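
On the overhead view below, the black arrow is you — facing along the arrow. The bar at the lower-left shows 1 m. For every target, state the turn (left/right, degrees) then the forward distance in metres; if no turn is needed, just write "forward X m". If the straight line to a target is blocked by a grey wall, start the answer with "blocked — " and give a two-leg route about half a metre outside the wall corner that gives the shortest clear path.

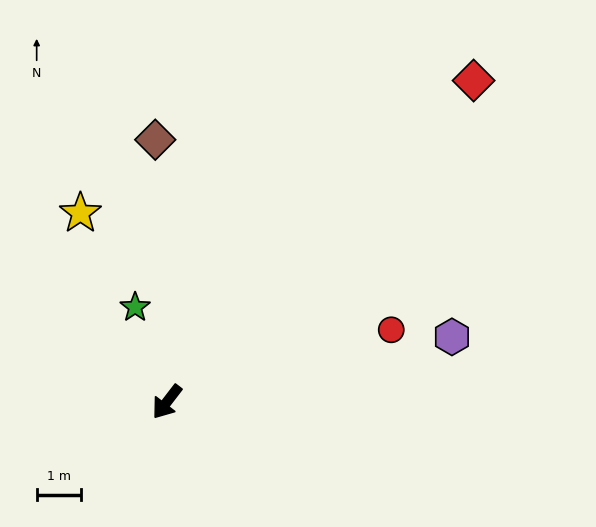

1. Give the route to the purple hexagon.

turn left 140°, forward 6.6 m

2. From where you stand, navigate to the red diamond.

turn left 174°, forward 10.0 m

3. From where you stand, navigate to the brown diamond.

turn right 140°, forward 5.9 m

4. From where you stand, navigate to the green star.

turn right 124°, forward 2.2 m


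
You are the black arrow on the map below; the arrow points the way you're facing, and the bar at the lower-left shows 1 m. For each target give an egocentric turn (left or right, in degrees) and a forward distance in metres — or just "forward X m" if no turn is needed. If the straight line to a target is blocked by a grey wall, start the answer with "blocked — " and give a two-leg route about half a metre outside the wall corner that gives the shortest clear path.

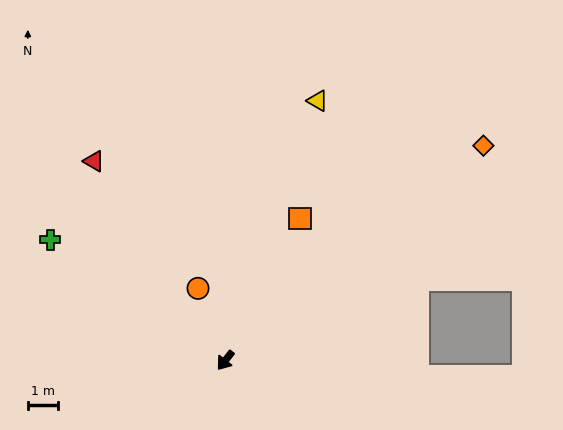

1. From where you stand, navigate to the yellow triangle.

turn right 162°, forward 9.3 m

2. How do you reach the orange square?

turn right 170°, forward 5.4 m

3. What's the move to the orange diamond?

turn left 168°, forward 11.3 m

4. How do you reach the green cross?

turn right 87°, forward 7.2 m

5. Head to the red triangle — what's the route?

turn right 109°, forward 8.0 m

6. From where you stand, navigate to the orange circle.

turn right 121°, forward 2.6 m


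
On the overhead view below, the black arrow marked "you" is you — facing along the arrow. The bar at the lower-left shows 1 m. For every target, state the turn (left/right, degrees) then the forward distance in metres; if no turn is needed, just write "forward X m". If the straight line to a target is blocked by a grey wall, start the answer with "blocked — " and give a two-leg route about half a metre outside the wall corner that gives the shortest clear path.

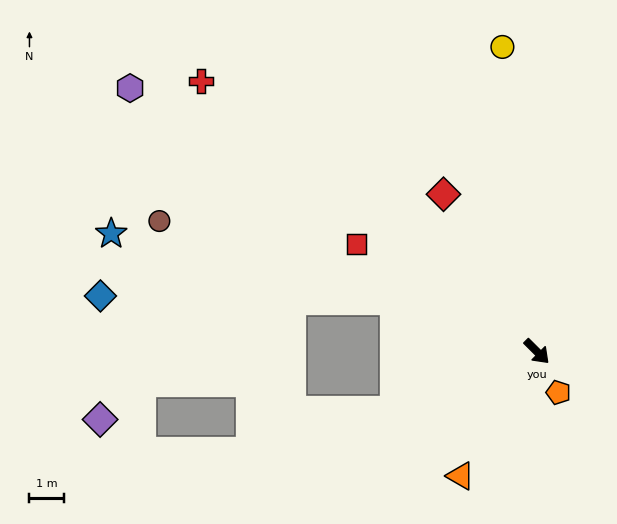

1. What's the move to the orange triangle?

turn right 77°, forward 4.3 m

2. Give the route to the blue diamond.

blocked — turn right 155°, forward 4.4 m, then turn left 19°, forward 8.6 m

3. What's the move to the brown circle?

turn right 154°, forward 11.7 m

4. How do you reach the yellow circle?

turn left 141°, forward 9.0 m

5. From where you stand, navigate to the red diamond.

turn left 166°, forward 5.4 m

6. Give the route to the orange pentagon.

turn right 17°, forward 1.4 m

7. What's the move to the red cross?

turn right 174°, forward 12.6 m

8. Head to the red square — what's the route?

turn right 166°, forward 6.1 m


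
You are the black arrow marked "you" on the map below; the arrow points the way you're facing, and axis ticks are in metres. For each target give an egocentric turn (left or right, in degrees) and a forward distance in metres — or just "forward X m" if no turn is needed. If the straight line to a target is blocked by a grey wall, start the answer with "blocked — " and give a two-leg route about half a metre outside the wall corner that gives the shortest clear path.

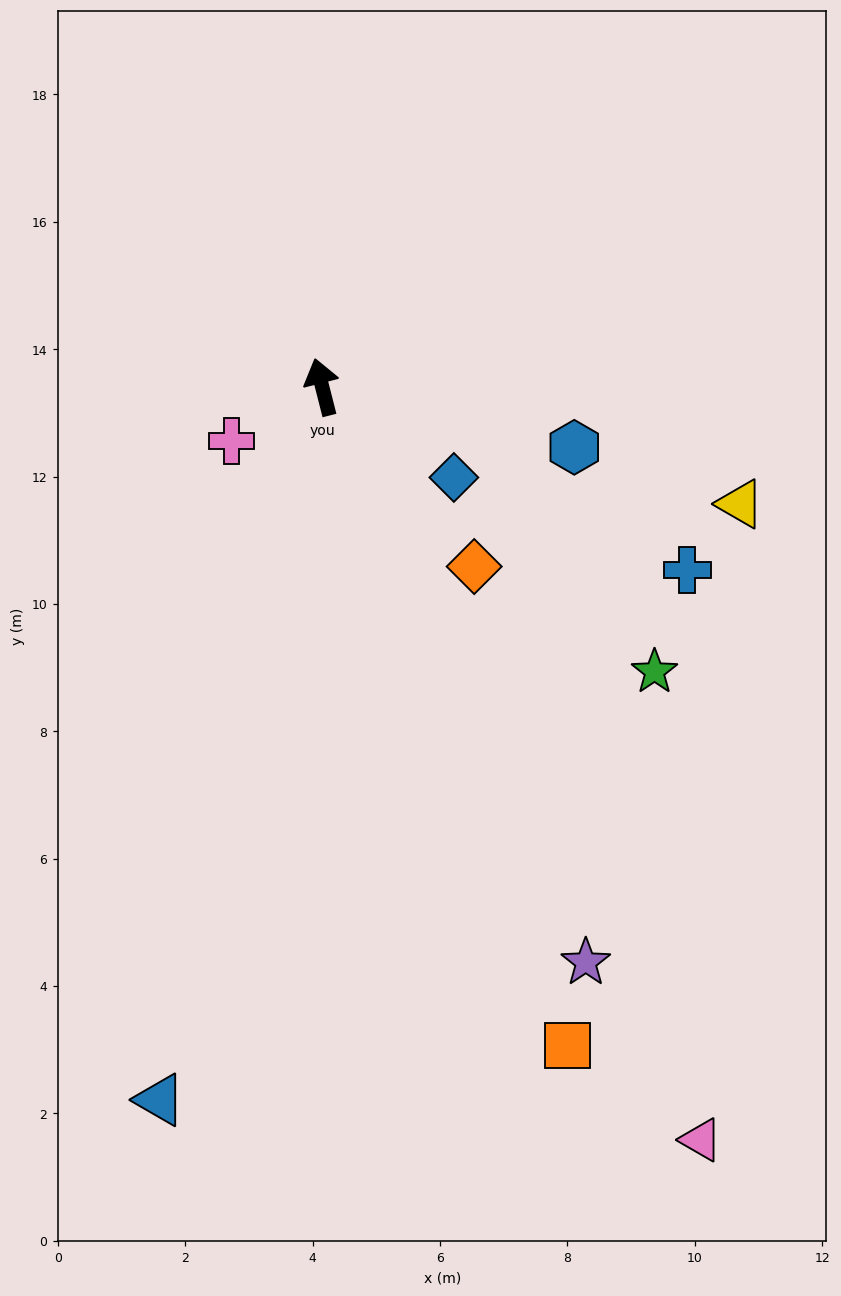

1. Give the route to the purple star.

turn right 170°, forward 9.9 m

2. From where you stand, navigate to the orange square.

turn right 174°, forward 11.0 m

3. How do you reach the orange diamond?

turn right 154°, forward 3.7 m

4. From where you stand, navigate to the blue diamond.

turn right 139°, forward 2.5 m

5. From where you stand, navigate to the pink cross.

turn left 107°, forward 1.7 m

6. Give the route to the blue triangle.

turn left 153°, forward 11.5 m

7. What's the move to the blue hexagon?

turn right 118°, forward 4.1 m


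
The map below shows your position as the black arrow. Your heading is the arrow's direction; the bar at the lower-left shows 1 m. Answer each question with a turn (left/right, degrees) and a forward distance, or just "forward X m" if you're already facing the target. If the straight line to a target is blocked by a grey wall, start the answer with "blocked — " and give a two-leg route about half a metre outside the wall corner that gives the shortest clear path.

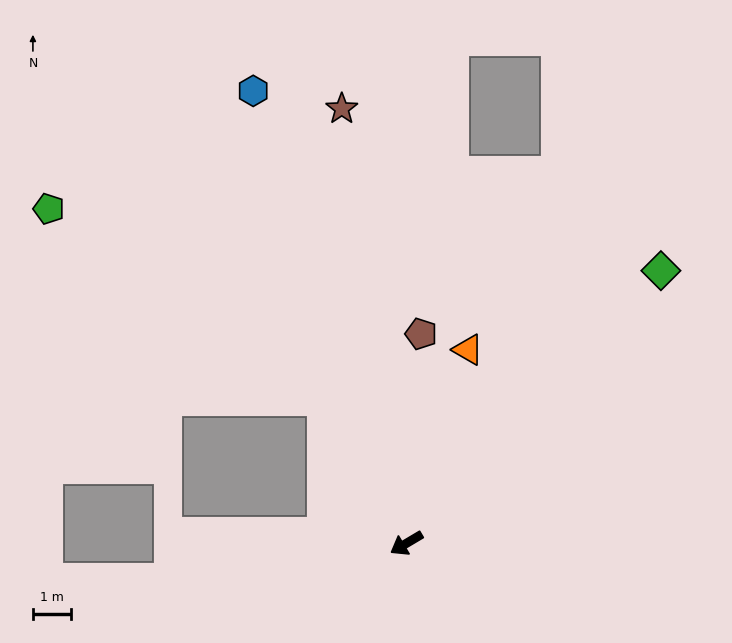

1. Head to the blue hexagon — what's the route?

turn right 102°, forward 12.4 m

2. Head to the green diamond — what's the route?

turn right 164°, forward 9.7 m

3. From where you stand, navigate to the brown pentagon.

turn right 125°, forward 5.5 m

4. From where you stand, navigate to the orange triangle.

turn right 138°, forward 5.3 m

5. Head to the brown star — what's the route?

turn right 112°, forward 11.4 m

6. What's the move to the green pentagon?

blocked — turn right 90°, forward 4.3 m, then turn left 24°, forward 8.7 m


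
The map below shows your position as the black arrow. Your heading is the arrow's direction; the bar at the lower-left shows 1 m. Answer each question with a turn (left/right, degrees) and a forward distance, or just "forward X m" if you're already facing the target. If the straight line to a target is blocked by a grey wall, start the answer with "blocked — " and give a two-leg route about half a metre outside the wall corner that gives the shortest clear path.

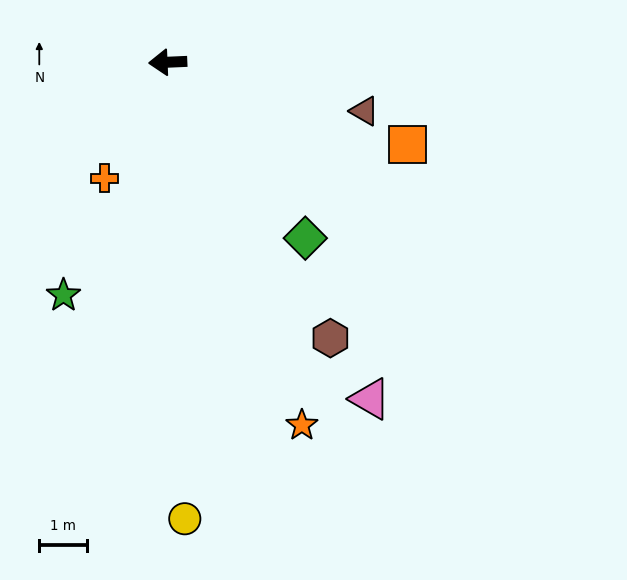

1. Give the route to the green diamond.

turn left 126°, forward 4.7 m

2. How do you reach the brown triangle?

turn left 164°, forward 4.3 m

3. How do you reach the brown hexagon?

turn left 118°, forward 6.8 m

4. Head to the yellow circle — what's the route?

turn left 90°, forward 9.6 m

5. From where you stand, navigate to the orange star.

turn left 108°, forward 8.2 m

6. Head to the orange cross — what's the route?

turn left 59°, forward 2.8 m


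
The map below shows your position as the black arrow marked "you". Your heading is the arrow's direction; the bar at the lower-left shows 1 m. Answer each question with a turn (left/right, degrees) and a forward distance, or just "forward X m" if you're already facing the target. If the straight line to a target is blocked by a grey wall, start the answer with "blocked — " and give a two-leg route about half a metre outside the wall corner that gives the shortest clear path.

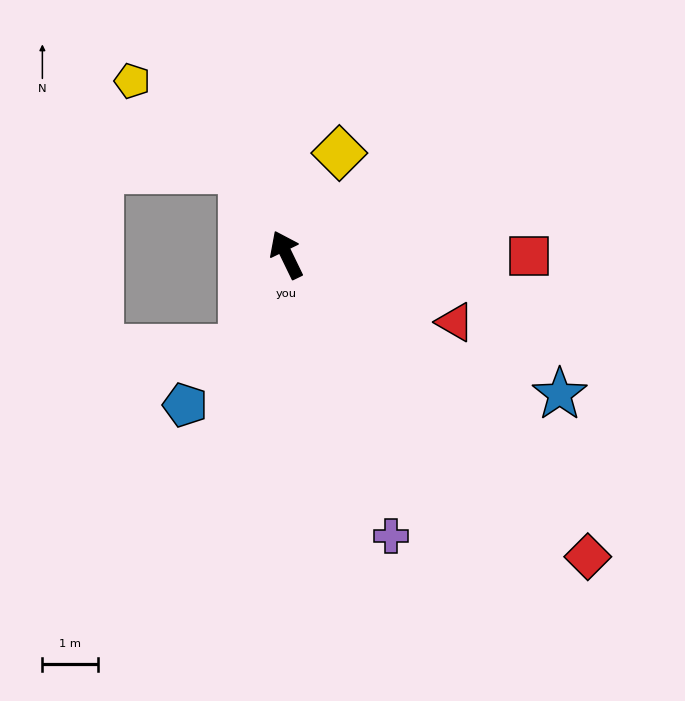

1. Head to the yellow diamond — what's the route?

turn right 53°, forward 2.1 m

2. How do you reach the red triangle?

turn right 138°, forward 3.3 m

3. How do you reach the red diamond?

turn right 161°, forward 7.7 m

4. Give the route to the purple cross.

turn left 175°, forward 5.4 m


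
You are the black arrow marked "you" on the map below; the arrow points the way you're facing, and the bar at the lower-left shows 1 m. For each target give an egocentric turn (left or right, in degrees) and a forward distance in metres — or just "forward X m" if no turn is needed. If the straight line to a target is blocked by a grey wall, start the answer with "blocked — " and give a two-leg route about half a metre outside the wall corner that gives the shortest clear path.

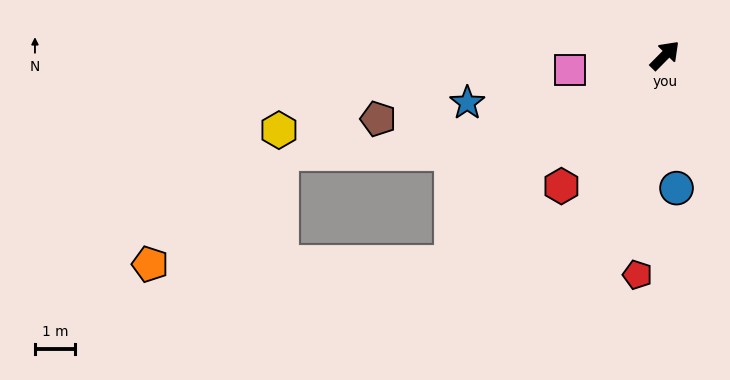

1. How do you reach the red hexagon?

turn right 174°, forward 4.2 m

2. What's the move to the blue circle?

turn right 130°, forward 3.3 m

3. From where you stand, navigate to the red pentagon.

turn right 142°, forward 5.5 m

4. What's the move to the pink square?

turn left 143°, forward 2.4 m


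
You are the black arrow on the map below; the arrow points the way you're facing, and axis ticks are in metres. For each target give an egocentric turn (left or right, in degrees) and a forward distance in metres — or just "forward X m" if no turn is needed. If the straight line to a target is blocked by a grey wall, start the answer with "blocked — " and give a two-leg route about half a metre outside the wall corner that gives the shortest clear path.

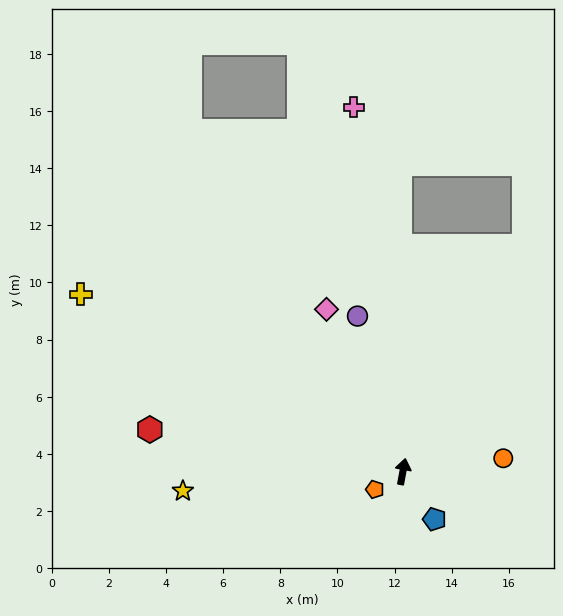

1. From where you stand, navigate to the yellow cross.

turn left 72°, forward 12.9 m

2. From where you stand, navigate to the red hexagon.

turn left 91°, forward 9.0 m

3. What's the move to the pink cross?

turn left 18°, forward 12.9 m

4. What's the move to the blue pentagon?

turn right 136°, forward 2.0 m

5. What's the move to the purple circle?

turn left 27°, forward 5.7 m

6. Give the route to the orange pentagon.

turn left 133°, forward 1.2 m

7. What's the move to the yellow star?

turn left 106°, forward 7.7 m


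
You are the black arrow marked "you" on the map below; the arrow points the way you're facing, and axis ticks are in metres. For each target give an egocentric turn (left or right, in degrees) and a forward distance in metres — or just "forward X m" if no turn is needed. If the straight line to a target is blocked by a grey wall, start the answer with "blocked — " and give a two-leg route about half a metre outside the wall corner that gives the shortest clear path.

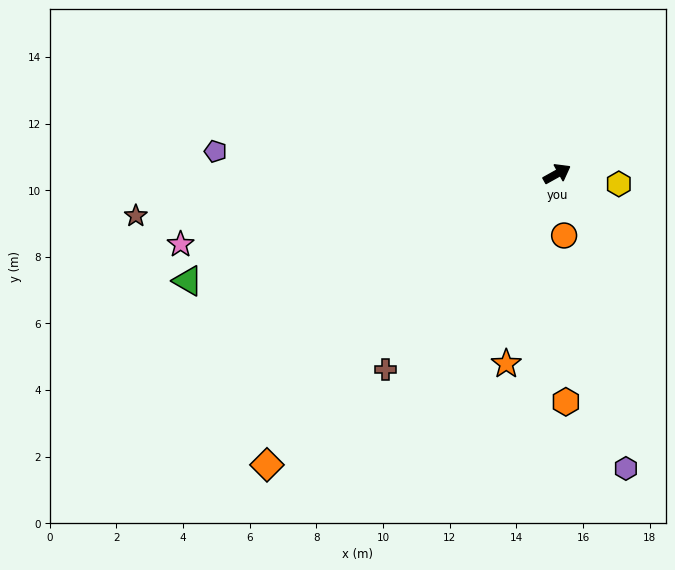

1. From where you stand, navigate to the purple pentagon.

turn left 147°, forward 10.3 m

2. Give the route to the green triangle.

turn left 167°, forward 11.5 m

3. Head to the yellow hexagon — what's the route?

turn right 38°, forward 1.9 m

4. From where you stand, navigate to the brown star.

turn left 157°, forward 12.7 m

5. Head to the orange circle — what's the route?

turn right 113°, forward 1.9 m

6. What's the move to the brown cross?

turn right 160°, forward 7.8 m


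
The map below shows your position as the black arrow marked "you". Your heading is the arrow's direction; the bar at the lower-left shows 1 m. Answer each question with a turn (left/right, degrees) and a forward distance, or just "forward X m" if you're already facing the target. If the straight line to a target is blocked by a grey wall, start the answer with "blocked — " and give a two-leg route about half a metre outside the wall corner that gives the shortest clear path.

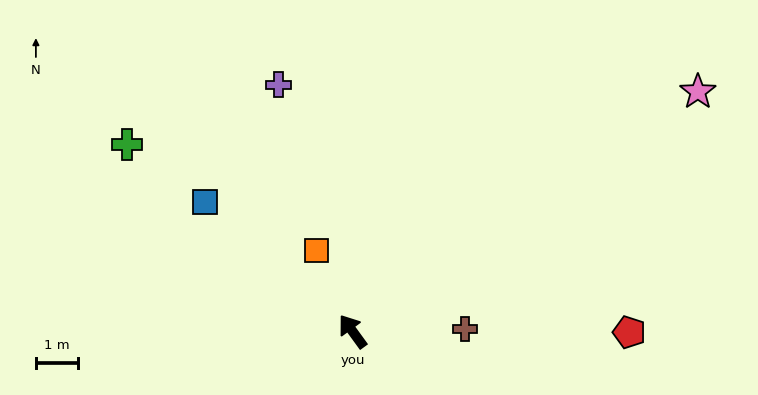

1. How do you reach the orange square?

turn right 12°, forward 2.1 m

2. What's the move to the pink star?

turn right 91°, forward 10.0 m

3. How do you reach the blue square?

turn left 13°, forward 4.7 m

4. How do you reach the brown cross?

turn right 125°, forward 2.7 m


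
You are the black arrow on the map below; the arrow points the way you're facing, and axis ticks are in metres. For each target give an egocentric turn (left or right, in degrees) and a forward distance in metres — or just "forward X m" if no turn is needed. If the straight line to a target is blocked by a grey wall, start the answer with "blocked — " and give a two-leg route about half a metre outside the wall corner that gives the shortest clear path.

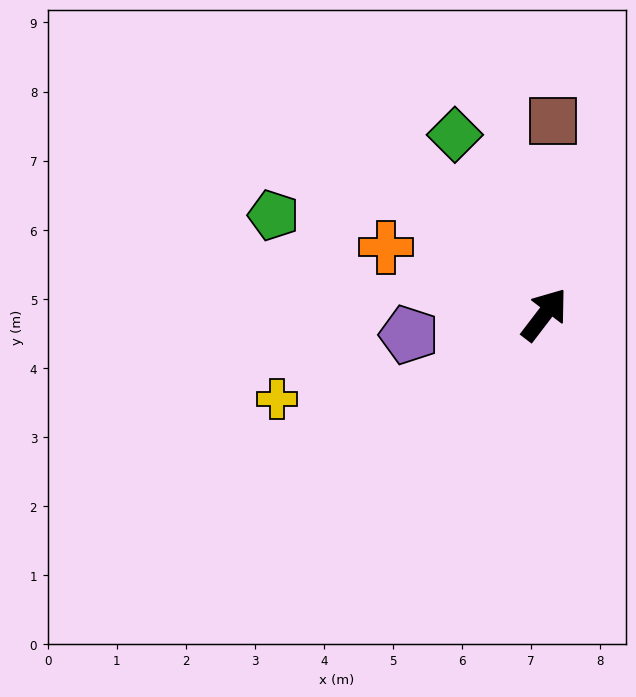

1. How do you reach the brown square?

turn left 35°, forward 2.8 m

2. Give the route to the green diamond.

turn left 64°, forward 2.9 m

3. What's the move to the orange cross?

turn left 104°, forward 2.5 m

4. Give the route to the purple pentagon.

turn left 136°, forward 2.0 m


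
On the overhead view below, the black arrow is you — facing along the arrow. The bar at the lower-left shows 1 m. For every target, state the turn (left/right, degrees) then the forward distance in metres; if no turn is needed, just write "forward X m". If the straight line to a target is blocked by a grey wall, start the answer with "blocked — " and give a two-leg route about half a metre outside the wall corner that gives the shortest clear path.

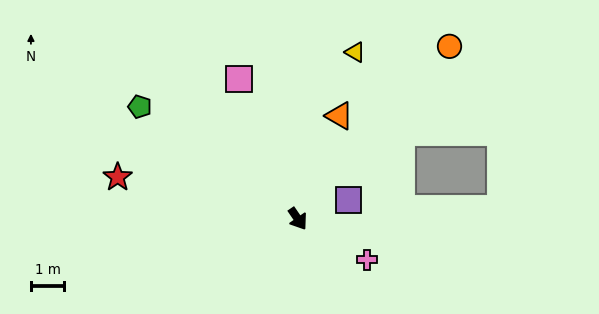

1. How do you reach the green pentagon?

turn right 160°, forward 5.8 m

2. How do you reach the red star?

turn right 137°, forward 5.5 m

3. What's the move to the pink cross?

turn left 25°, forward 2.4 m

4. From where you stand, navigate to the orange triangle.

turn left 124°, forward 3.3 m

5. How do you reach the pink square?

turn left 168°, forward 4.5 m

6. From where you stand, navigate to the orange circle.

turn left 104°, forward 6.9 m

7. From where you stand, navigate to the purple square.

turn left 76°, forward 1.6 m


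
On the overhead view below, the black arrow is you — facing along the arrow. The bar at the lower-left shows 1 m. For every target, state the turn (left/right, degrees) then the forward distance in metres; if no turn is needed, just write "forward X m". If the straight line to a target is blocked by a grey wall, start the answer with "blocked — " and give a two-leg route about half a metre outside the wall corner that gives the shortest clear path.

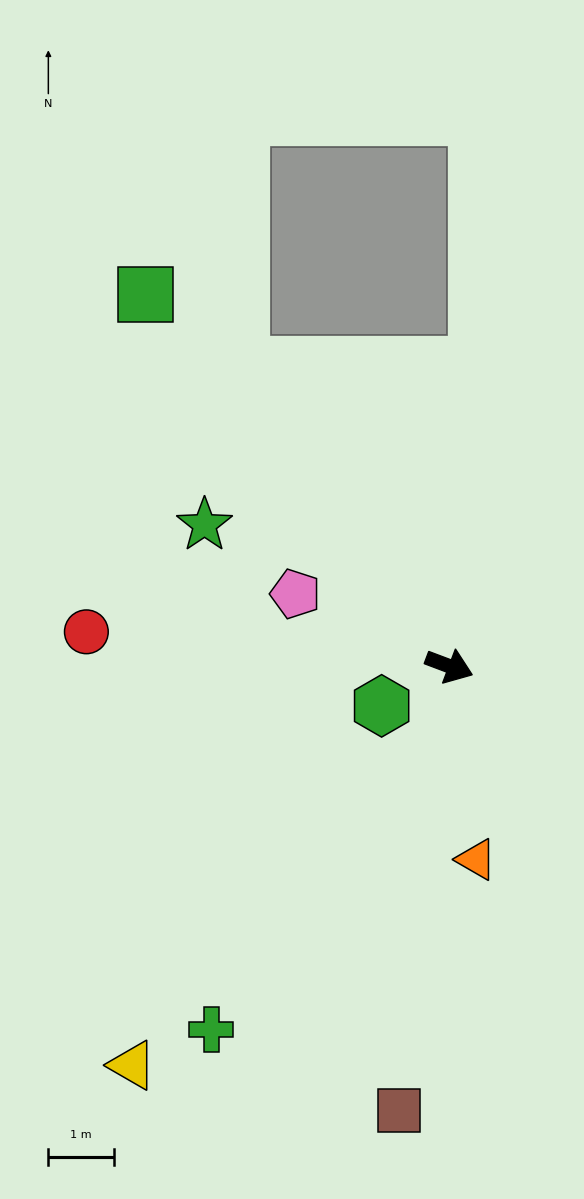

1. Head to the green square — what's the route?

turn left 150°, forward 7.3 m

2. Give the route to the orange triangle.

turn right 61°, forward 3.0 m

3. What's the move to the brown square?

turn right 76°, forward 6.8 m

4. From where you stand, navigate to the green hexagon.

turn right 129°, forward 1.2 m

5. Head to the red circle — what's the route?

turn right 165°, forward 5.6 m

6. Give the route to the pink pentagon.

turn left 176°, forward 2.6 m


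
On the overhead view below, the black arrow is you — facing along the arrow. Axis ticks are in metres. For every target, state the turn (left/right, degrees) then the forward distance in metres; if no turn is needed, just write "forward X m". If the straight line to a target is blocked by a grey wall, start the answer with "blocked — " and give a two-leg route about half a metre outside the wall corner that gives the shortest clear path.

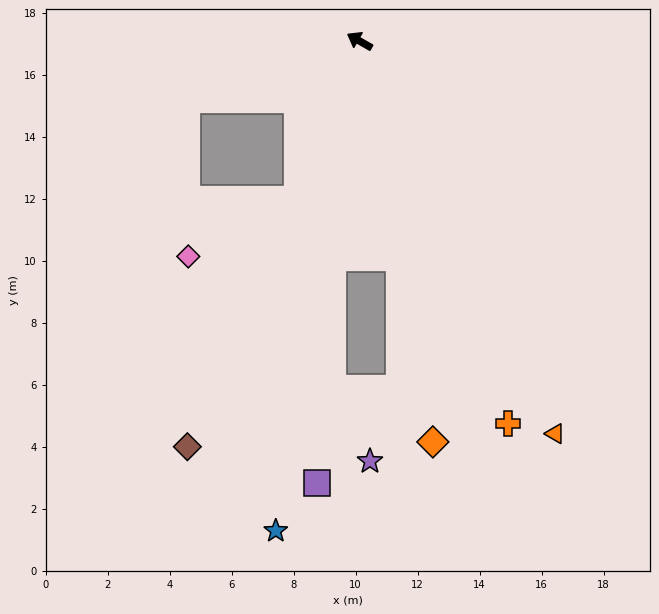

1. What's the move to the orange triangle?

turn left 146°, forward 14.1 m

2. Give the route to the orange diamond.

turn left 130°, forward 13.1 m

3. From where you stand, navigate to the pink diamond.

blocked — turn left 98°, forward 5.5 m, then turn right 40°, forward 4.0 m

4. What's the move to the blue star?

turn left 110°, forward 16.0 m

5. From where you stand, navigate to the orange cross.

turn left 141°, forward 13.2 m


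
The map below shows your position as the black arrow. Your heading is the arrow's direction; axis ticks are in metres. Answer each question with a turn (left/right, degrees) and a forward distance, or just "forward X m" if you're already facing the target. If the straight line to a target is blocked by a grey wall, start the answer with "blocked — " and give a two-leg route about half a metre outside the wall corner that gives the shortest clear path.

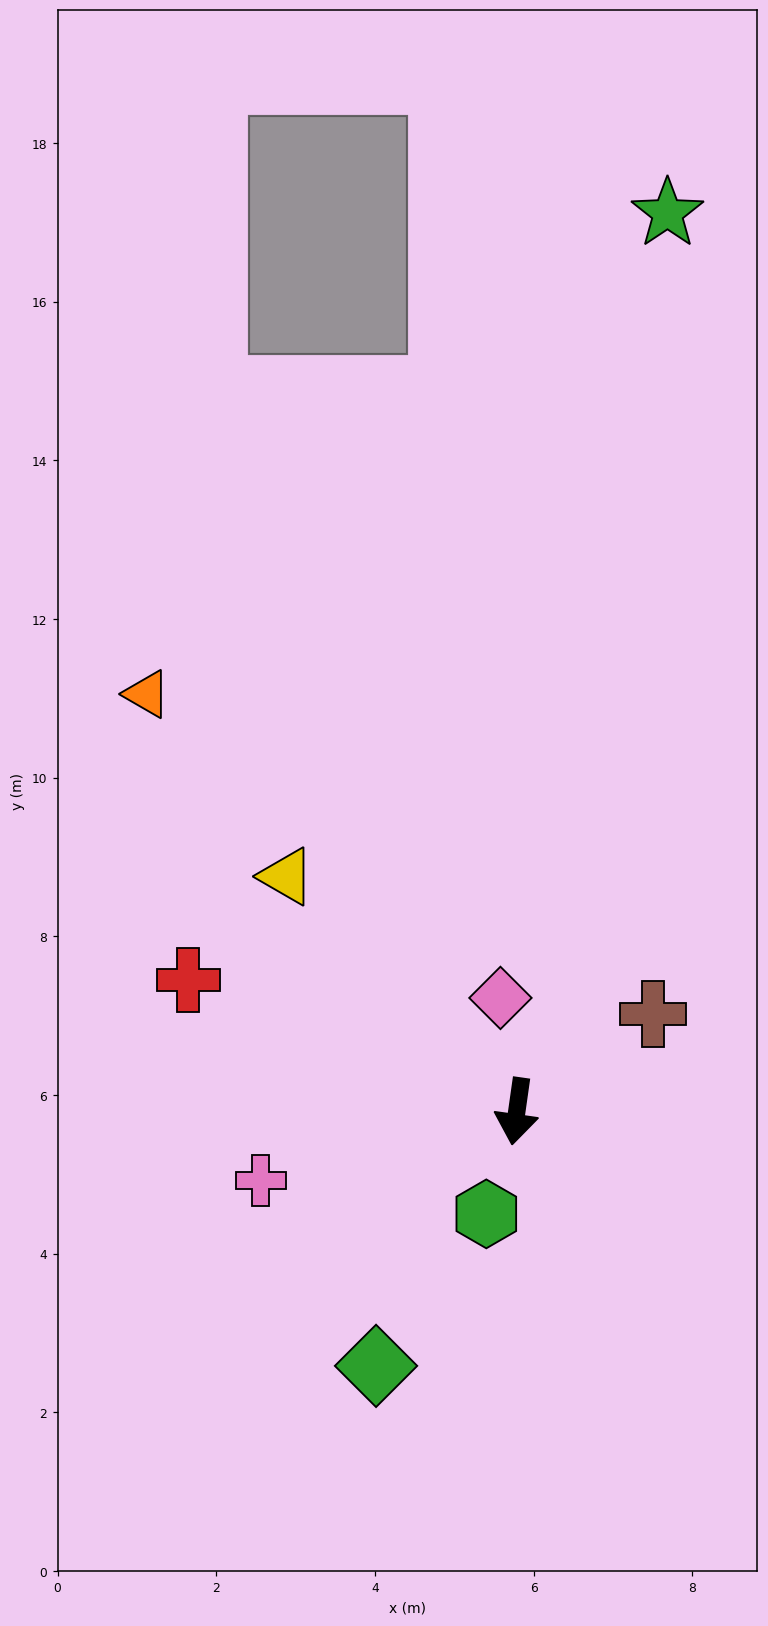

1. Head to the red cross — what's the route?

turn right 104°, forward 4.5 m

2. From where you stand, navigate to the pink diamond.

turn right 164°, forward 1.4 m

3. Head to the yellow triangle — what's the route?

turn right 128°, forward 4.1 m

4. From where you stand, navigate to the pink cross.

turn right 67°, forward 3.3 m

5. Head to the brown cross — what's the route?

turn left 134°, forward 2.1 m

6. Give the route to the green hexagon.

turn right 8°, forward 1.3 m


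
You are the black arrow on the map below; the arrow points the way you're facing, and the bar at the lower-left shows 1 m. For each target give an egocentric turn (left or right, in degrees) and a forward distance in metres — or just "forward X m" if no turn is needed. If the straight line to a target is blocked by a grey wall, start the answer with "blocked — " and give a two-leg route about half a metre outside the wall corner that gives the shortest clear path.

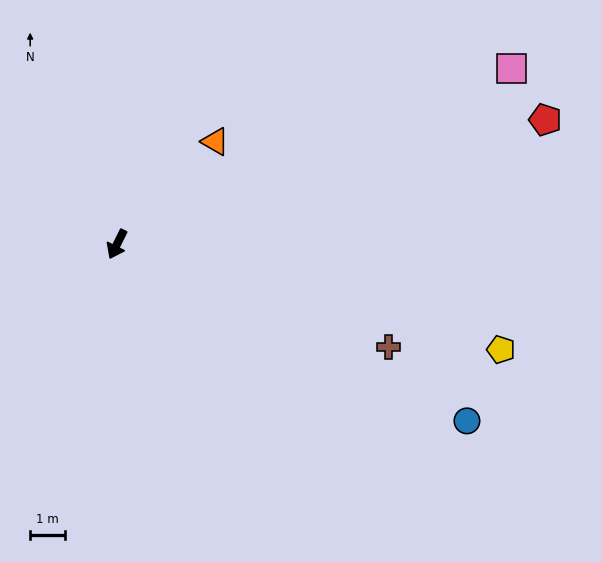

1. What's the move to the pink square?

turn left 140°, forward 12.5 m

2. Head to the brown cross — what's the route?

turn left 96°, forward 8.4 m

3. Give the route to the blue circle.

turn left 90°, forward 11.3 m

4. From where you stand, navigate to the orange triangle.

turn left 163°, forward 4.1 m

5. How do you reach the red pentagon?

turn left 133°, forward 12.9 m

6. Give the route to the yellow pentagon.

turn left 101°, forward 11.5 m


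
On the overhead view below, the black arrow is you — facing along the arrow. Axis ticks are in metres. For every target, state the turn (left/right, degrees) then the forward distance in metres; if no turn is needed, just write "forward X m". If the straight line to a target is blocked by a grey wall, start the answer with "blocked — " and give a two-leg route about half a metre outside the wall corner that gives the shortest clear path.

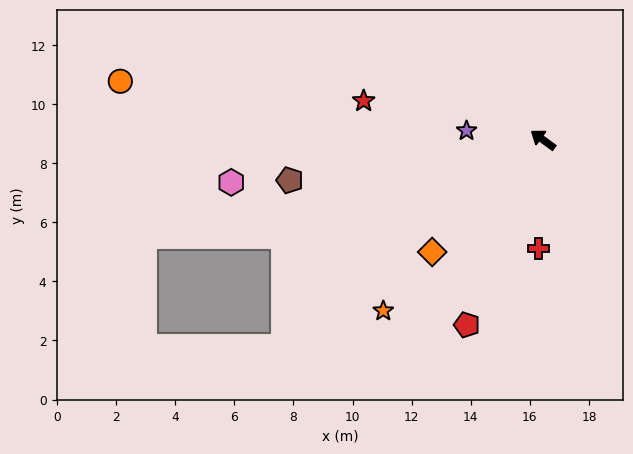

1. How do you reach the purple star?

turn left 29°, forward 2.6 m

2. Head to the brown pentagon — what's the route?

turn left 45°, forward 8.7 m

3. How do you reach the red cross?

turn left 124°, forward 3.7 m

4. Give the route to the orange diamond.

turn left 81°, forward 5.3 m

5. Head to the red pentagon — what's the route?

turn left 104°, forward 6.8 m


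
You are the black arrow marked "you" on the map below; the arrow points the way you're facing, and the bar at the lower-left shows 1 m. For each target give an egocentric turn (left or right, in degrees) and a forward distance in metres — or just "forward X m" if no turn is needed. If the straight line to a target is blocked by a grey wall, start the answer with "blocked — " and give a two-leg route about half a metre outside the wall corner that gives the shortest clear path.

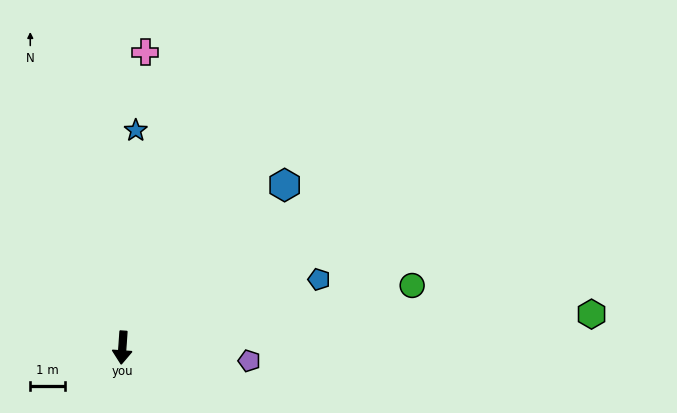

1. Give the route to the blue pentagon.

turn left 113°, forward 6.0 m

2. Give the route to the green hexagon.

turn left 98°, forward 13.5 m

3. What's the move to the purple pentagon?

turn left 88°, forward 3.7 m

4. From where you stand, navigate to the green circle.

turn left 106°, forward 8.5 m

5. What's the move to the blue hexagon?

turn left 139°, forward 6.6 m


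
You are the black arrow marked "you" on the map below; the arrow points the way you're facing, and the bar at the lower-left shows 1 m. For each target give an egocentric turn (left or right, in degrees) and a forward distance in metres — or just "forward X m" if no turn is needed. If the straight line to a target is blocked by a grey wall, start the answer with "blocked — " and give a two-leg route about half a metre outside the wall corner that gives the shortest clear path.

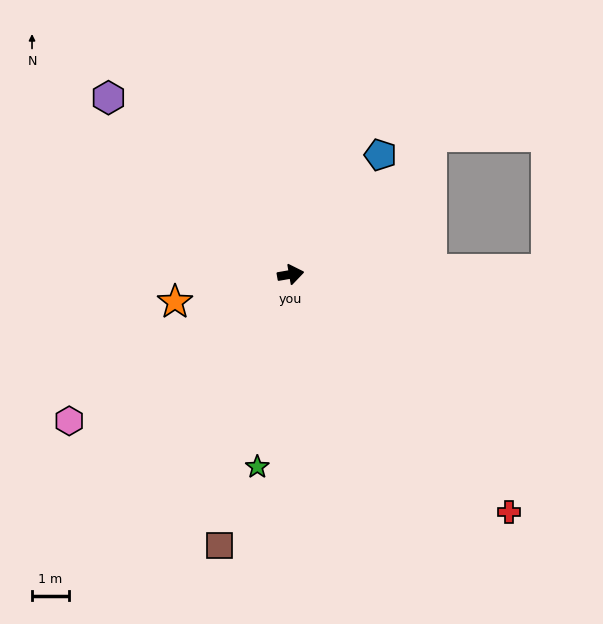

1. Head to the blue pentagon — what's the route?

turn left 43°, forward 4.1 m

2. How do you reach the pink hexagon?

turn right 156°, forward 7.3 m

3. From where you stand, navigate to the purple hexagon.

turn left 126°, forward 6.9 m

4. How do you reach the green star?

turn right 110°, forward 5.3 m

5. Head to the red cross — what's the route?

turn right 57°, forward 8.8 m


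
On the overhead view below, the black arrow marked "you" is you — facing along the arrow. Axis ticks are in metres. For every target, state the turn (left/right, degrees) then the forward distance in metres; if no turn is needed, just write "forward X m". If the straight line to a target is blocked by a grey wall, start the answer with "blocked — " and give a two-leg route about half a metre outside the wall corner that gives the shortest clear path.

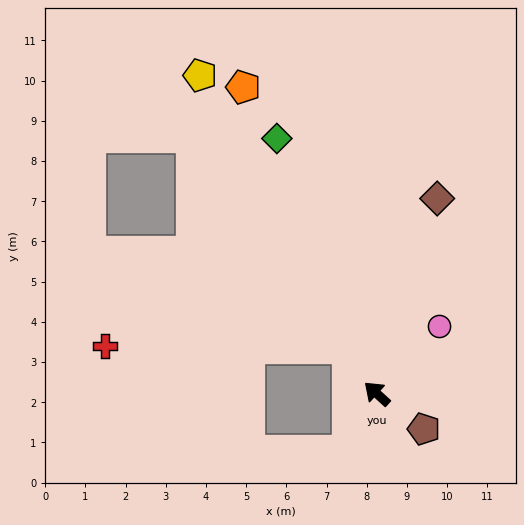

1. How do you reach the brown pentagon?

turn right 175°, forward 1.5 m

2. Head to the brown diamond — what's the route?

turn right 65°, forward 5.1 m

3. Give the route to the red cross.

blocked — turn right 17°, forward 1.3 m, then turn left 59°, forward 6.1 m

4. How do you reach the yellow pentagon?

turn right 19°, forward 9.1 m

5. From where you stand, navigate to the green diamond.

turn right 26°, forward 6.8 m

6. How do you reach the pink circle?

turn right 91°, forward 2.3 m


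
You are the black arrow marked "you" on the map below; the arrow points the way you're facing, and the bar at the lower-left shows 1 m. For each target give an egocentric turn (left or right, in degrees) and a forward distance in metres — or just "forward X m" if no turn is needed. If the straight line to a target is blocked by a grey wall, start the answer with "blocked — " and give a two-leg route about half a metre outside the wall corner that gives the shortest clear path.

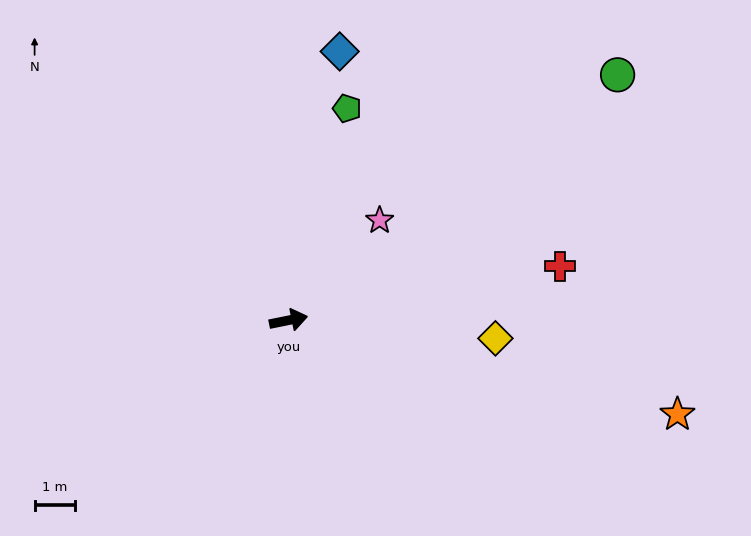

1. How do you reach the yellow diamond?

turn right 16°, forward 5.2 m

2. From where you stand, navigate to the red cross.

forward 6.9 m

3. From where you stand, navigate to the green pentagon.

turn left 63°, forward 5.5 m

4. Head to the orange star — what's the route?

turn right 25°, forward 9.9 m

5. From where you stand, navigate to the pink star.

turn left 36°, forward 3.4 m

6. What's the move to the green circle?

turn left 25°, forward 10.2 m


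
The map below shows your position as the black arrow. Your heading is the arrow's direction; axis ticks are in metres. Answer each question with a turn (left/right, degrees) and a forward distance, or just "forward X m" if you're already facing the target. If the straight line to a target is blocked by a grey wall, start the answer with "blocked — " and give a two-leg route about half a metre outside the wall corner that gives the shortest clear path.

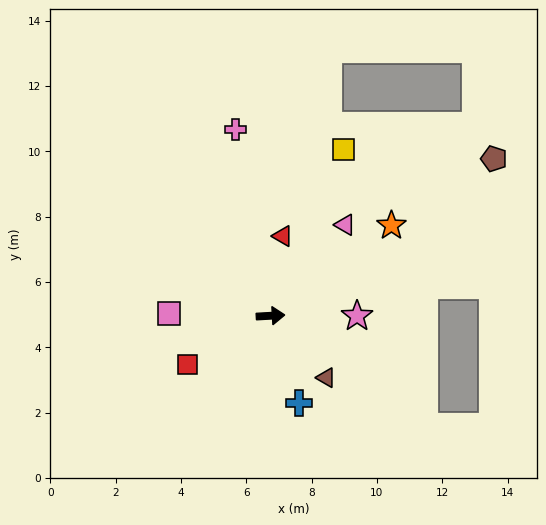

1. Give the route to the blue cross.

turn right 75°, forward 2.8 m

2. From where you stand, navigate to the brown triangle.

turn right 51°, forward 2.5 m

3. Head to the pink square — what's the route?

turn left 175°, forward 3.1 m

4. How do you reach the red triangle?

turn left 78°, forward 2.5 m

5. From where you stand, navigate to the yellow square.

turn left 63°, forward 5.6 m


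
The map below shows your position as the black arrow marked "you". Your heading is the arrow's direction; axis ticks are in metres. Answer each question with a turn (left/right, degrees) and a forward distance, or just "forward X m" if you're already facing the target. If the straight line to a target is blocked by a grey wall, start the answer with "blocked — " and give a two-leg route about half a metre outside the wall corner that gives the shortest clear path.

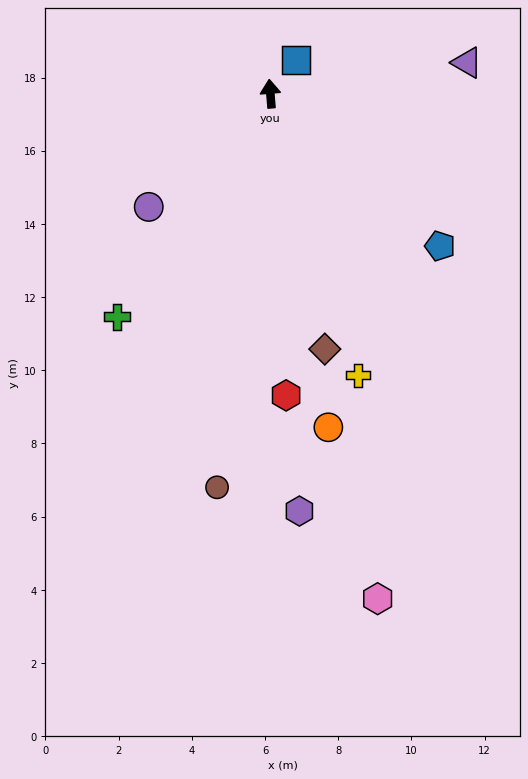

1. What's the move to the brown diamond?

turn right 173°, forward 7.1 m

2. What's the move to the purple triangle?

turn right 86°, forward 5.4 m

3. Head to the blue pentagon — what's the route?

turn right 137°, forward 6.2 m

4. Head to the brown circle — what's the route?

turn left 168°, forward 10.9 m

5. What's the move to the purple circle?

turn left 128°, forward 4.5 m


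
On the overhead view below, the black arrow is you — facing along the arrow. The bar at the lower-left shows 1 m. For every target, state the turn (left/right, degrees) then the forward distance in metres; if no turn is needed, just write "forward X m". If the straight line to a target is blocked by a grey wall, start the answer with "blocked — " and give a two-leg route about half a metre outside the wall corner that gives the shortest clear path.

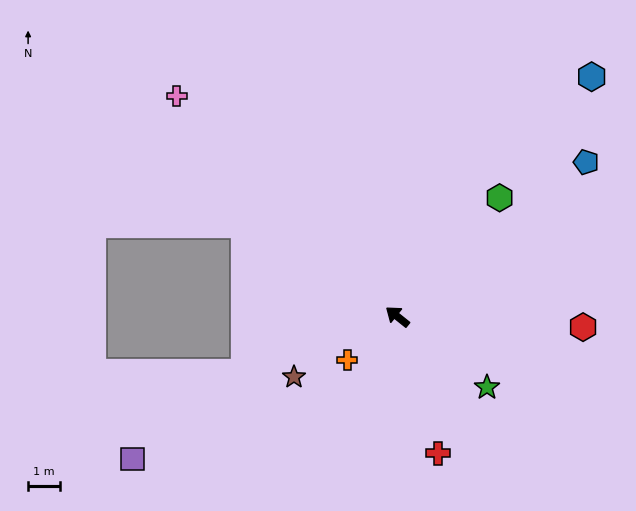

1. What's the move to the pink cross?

turn right 6°, forward 9.8 m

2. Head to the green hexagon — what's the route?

turn right 92°, forward 4.9 m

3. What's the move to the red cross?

turn left 145°, forward 4.5 m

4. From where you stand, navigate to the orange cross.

turn left 79°, forward 2.1 m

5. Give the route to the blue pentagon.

turn right 102°, forward 7.7 m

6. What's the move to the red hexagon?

turn right 145°, forward 5.8 m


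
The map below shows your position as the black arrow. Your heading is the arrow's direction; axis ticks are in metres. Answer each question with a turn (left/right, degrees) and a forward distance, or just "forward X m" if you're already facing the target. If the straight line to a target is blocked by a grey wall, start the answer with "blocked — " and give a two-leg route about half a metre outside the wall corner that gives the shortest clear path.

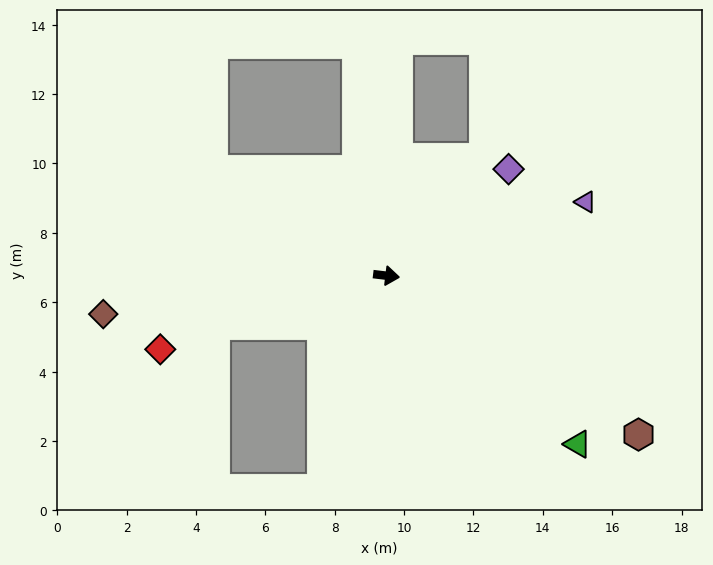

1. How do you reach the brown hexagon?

turn right 25°, forward 8.6 m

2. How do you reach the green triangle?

turn right 35°, forward 7.3 m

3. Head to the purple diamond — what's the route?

turn left 48°, forward 4.7 m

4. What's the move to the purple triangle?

turn left 27°, forward 6.1 m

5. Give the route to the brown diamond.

turn right 165°, forward 8.2 m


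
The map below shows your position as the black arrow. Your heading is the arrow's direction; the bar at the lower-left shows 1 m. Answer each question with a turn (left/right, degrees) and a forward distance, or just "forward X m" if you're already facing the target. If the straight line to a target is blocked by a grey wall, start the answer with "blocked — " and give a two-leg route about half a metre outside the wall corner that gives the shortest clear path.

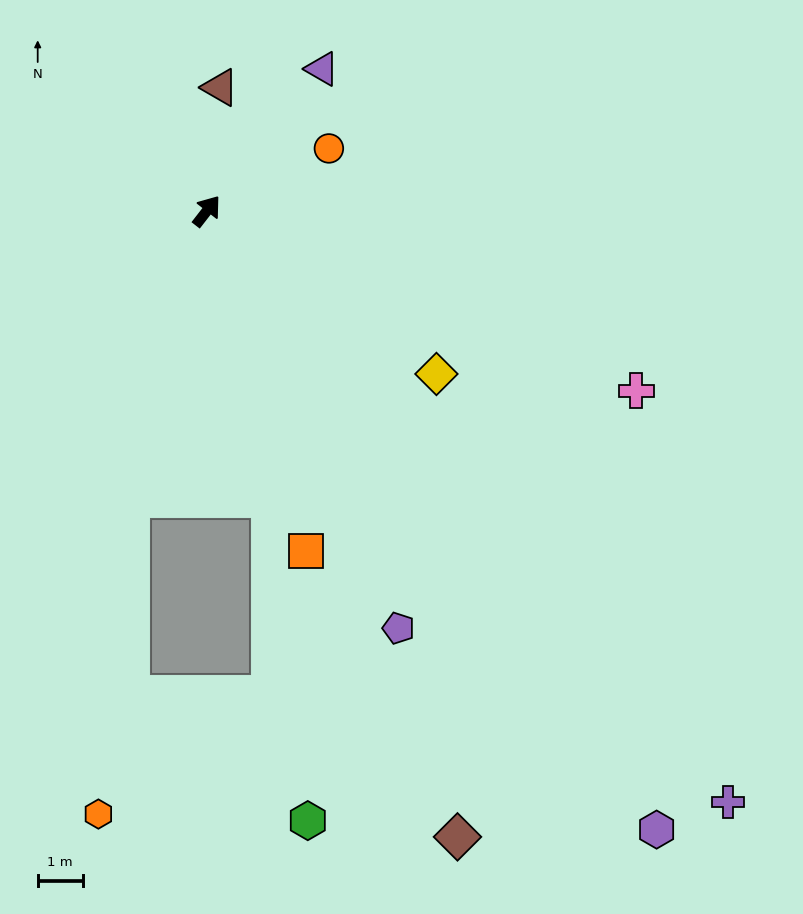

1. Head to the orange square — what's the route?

turn right 126°, forward 7.8 m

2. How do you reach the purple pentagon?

turn right 117°, forward 10.2 m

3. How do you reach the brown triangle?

turn left 32°, forward 2.7 m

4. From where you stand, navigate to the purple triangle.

forward 4.0 m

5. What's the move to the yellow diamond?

turn right 88°, forward 6.2 m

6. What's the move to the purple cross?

turn right 101°, forward 17.4 m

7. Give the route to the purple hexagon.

turn right 106°, forward 16.9 m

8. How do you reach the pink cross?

turn right 75°, forward 10.3 m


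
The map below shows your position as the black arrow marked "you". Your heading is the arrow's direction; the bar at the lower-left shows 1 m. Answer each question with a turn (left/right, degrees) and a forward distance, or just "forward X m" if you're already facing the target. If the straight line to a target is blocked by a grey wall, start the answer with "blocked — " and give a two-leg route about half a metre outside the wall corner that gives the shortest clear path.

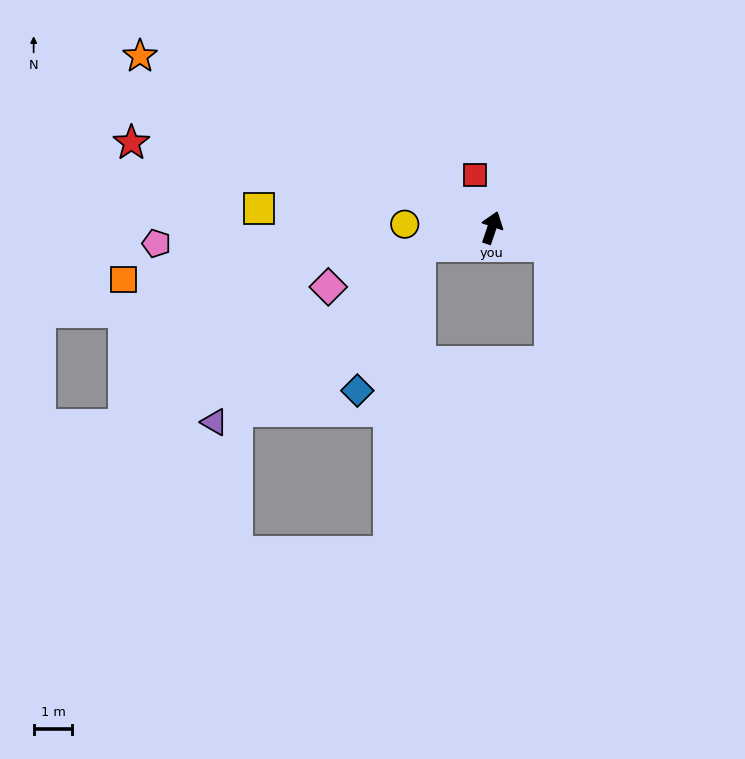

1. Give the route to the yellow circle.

turn left 106°, forward 2.2 m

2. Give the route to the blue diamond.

blocked — turn left 123°, forward 1.9 m, then turn left 52°, forward 4.1 m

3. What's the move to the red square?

turn left 36°, forward 1.4 m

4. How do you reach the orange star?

turn left 83°, forward 10.1 m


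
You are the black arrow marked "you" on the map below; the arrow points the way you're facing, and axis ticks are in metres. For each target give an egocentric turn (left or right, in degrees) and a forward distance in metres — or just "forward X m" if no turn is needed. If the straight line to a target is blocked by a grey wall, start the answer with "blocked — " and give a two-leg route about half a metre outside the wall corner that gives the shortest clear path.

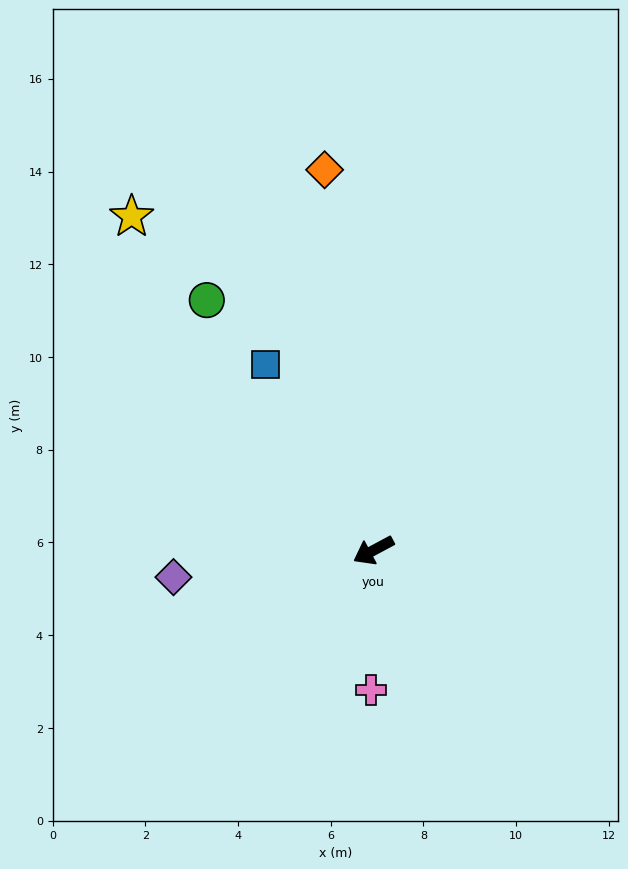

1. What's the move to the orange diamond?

turn right 111°, forward 8.3 m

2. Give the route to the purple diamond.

turn right 21°, forward 4.4 m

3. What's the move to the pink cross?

turn left 61°, forward 3.0 m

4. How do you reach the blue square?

turn right 88°, forward 4.6 m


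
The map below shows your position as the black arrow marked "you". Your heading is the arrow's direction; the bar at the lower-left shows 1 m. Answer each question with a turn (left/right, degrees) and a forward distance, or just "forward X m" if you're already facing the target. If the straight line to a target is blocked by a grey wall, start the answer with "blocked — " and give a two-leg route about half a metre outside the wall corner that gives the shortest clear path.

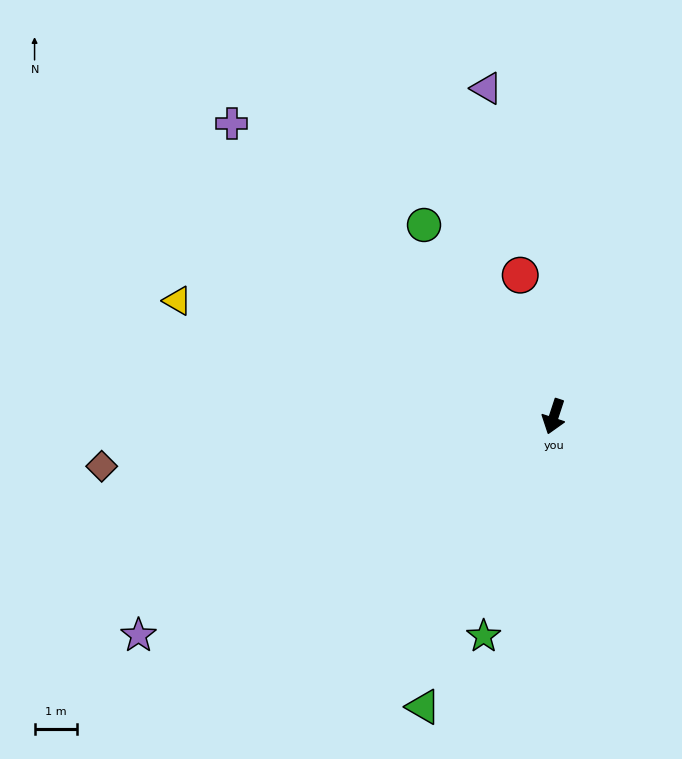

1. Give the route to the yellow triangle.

turn right 89°, forward 9.2 m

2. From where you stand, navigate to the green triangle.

turn right 6°, forward 7.5 m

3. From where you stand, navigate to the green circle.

turn right 128°, forward 5.4 m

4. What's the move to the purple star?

turn right 44°, forward 11.0 m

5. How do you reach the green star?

forward 5.4 m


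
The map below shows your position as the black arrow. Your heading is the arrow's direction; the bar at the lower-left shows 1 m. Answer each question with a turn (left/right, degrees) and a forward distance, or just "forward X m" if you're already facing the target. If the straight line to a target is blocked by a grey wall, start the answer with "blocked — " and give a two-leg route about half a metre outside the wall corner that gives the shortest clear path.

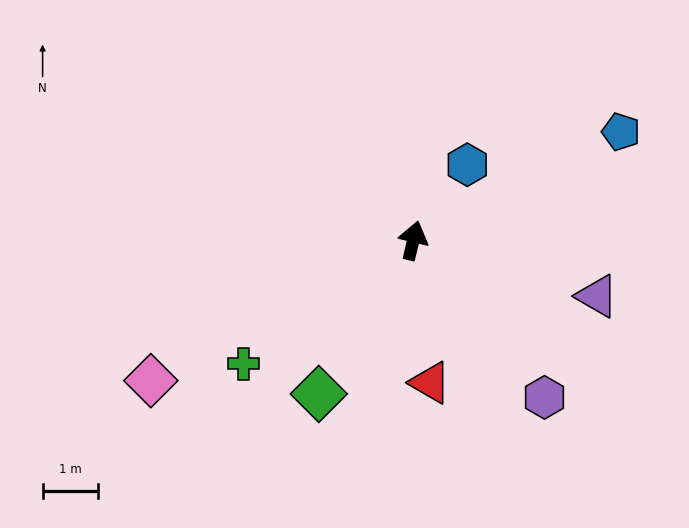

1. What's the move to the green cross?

turn left 140°, forward 3.8 m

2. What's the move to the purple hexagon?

turn right 127°, forward 3.7 m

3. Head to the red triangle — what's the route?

turn right 160°, forward 2.6 m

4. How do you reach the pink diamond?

turn left 132°, forward 5.4 m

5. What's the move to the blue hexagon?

turn right 22°, forward 1.7 m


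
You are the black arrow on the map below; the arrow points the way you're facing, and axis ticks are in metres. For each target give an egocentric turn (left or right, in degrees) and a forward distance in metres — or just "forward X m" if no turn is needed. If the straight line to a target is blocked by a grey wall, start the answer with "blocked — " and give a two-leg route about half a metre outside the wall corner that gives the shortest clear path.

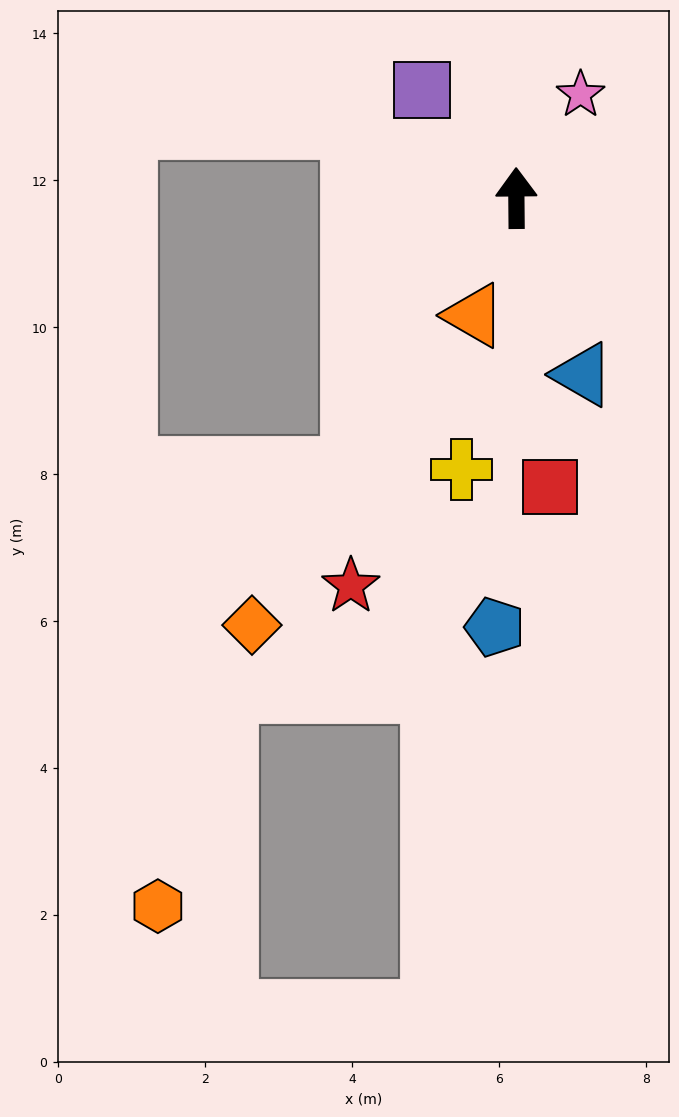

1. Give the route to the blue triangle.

turn right 160°, forward 2.6 m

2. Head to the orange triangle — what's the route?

turn left 160°, forward 1.7 m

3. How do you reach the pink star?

turn right 32°, forward 1.7 m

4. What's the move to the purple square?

turn left 41°, forward 1.9 m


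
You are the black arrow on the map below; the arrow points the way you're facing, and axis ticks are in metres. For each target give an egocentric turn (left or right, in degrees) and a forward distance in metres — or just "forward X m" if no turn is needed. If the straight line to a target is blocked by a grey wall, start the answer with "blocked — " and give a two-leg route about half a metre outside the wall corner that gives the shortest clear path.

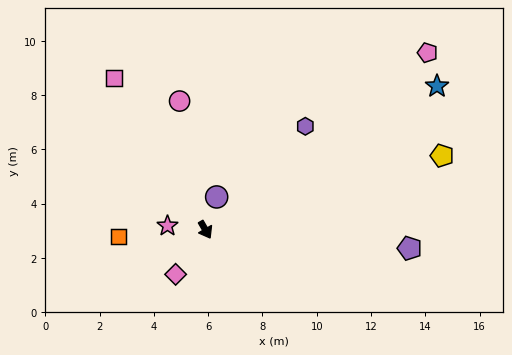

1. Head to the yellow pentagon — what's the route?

turn left 78°, forward 9.1 m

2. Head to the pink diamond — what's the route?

turn right 64°, forward 2.0 m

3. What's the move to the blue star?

turn left 92°, forward 10.0 m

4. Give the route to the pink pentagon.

turn left 99°, forward 10.5 m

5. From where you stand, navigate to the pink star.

turn right 126°, forward 1.4 m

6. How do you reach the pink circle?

turn left 161°, forward 4.8 m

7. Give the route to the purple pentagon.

turn left 55°, forward 7.6 m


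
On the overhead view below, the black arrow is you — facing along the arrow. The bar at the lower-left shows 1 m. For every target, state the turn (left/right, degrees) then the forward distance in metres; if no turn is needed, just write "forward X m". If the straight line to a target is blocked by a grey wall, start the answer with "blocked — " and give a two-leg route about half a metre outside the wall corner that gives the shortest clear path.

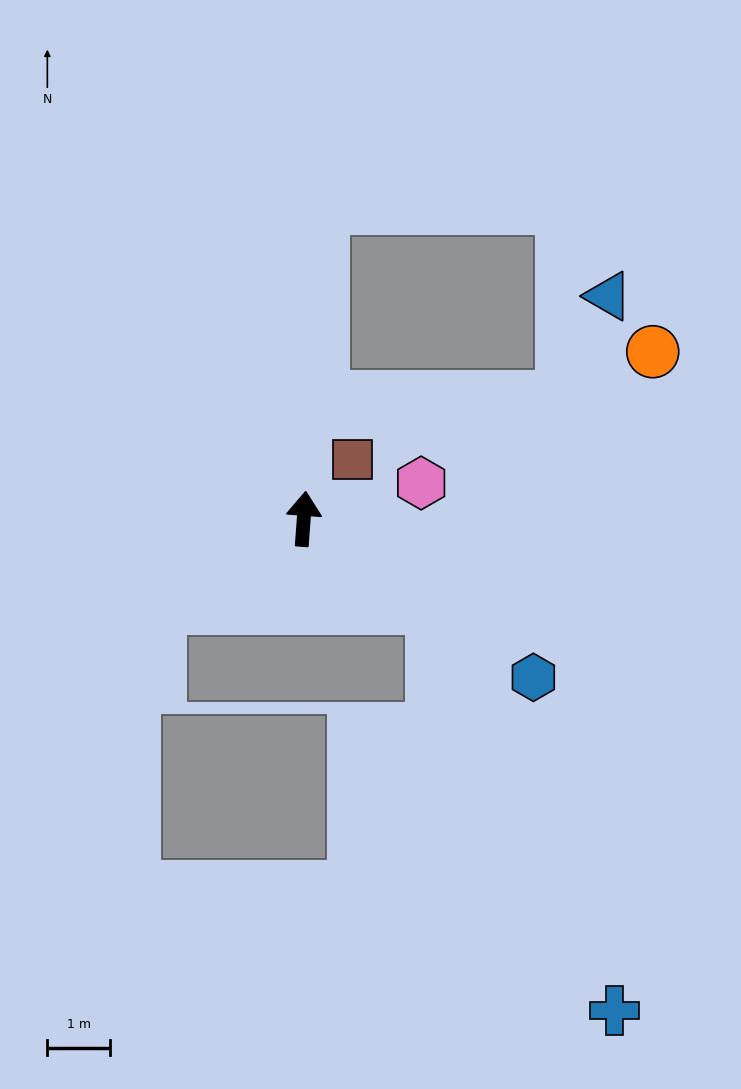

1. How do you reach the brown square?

turn right 35°, forward 1.2 m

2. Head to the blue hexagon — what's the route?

turn right 120°, forward 4.5 m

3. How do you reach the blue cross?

blocked — turn right 121°, forward 2.5 m, then turn right 30°, forward 7.1 m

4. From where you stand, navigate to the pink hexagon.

turn right 69°, forward 2.0 m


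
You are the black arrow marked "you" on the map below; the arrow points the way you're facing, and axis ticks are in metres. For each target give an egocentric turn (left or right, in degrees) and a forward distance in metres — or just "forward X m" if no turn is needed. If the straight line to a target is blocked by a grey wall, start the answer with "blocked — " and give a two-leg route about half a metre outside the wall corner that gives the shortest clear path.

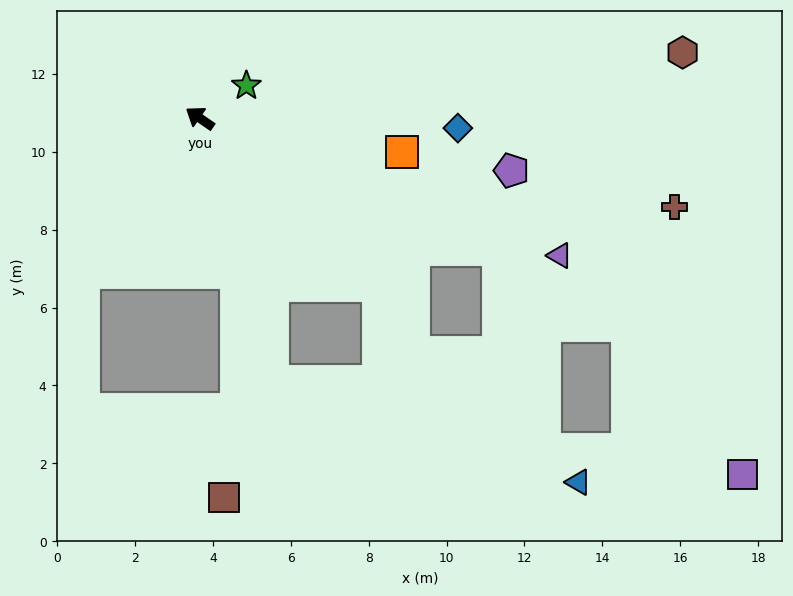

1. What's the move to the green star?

turn right 110°, forward 1.5 m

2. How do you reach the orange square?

turn right 155°, forward 5.3 m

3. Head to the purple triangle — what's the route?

turn right 166°, forward 9.9 m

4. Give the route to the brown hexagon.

turn right 138°, forward 12.5 m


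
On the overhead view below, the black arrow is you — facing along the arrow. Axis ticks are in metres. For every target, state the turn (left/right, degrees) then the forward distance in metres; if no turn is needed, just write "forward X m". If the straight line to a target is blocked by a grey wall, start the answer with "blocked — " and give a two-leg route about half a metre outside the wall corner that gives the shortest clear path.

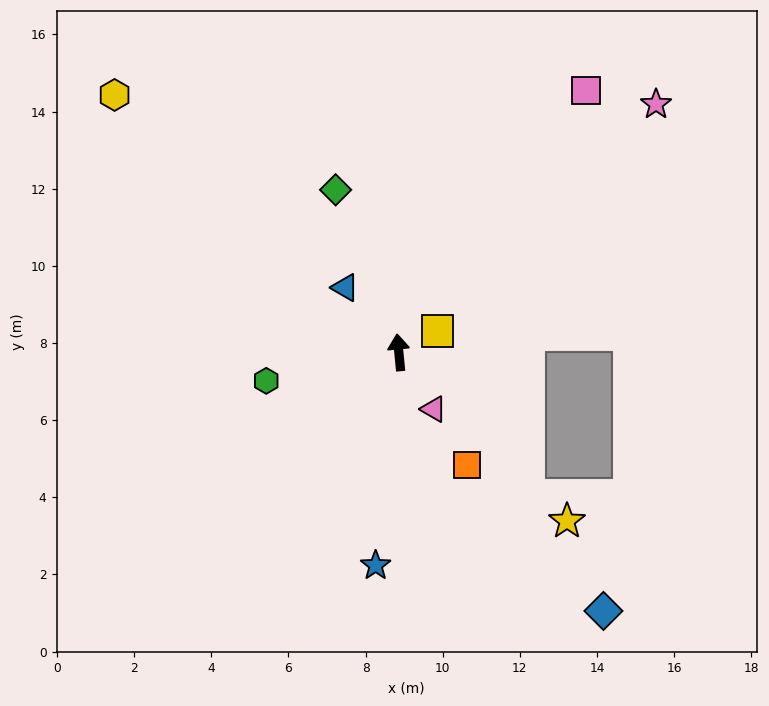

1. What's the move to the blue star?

turn left 168°, forward 5.6 m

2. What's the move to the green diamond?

turn left 16°, forward 4.5 m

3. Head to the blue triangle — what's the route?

turn left 34°, forward 2.2 m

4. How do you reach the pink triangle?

turn right 154°, forward 1.7 m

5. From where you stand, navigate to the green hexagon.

turn left 97°, forward 3.5 m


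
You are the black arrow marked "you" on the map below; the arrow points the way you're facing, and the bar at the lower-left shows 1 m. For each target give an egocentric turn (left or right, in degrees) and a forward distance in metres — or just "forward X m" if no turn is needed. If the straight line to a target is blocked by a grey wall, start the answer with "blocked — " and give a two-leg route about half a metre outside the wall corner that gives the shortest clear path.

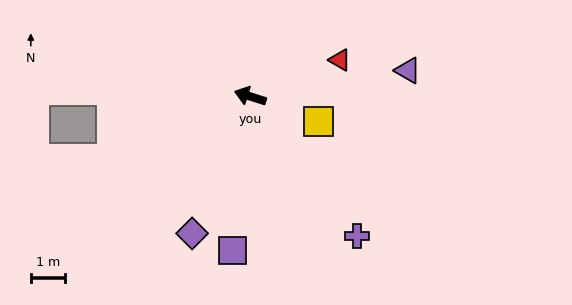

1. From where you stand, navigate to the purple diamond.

turn left 85°, forward 4.3 m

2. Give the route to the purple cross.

turn left 145°, forward 5.1 m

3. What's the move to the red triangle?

turn right 140°, forward 2.8 m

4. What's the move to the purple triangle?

turn right 153°, forward 4.6 m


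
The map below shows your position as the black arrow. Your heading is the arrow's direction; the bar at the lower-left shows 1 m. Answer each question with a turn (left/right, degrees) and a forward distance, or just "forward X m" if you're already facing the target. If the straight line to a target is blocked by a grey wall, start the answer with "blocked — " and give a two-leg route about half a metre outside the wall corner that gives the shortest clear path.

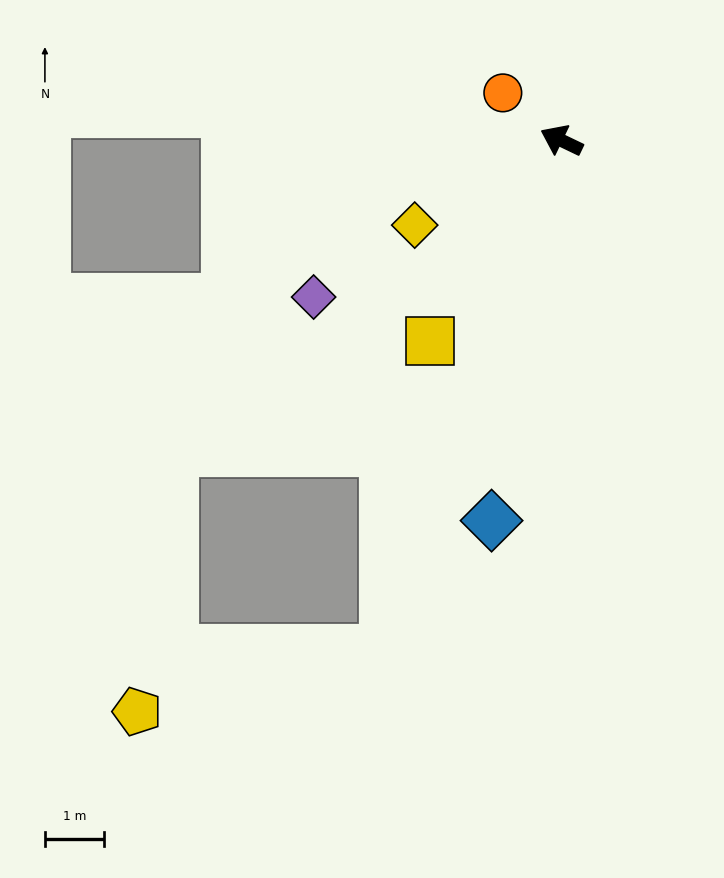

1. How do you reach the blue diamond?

turn left 105°, forward 6.6 m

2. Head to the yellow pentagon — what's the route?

blocked — turn left 96°, forward 9.2 m, then turn right 56°, forward 4.3 m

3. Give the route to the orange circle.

turn right 13°, forward 1.3 m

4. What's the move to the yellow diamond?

turn left 56°, forward 2.9 m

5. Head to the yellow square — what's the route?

turn left 82°, forward 4.1 m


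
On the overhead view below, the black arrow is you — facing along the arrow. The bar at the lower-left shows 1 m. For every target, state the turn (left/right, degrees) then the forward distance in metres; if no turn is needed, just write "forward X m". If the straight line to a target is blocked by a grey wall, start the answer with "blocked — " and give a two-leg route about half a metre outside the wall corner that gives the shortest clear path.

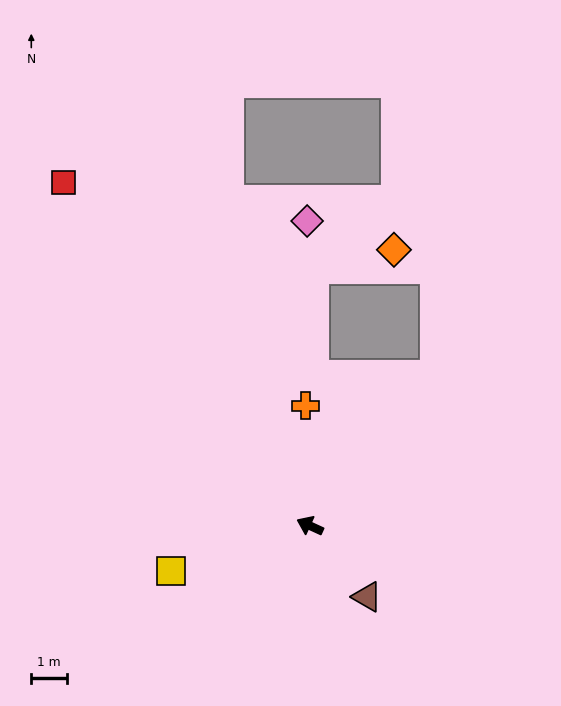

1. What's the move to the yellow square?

turn left 43°, forward 4.1 m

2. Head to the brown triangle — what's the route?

turn left 153°, forward 2.5 m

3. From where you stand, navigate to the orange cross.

turn right 63°, forward 3.4 m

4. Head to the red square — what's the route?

turn right 30°, forward 11.8 m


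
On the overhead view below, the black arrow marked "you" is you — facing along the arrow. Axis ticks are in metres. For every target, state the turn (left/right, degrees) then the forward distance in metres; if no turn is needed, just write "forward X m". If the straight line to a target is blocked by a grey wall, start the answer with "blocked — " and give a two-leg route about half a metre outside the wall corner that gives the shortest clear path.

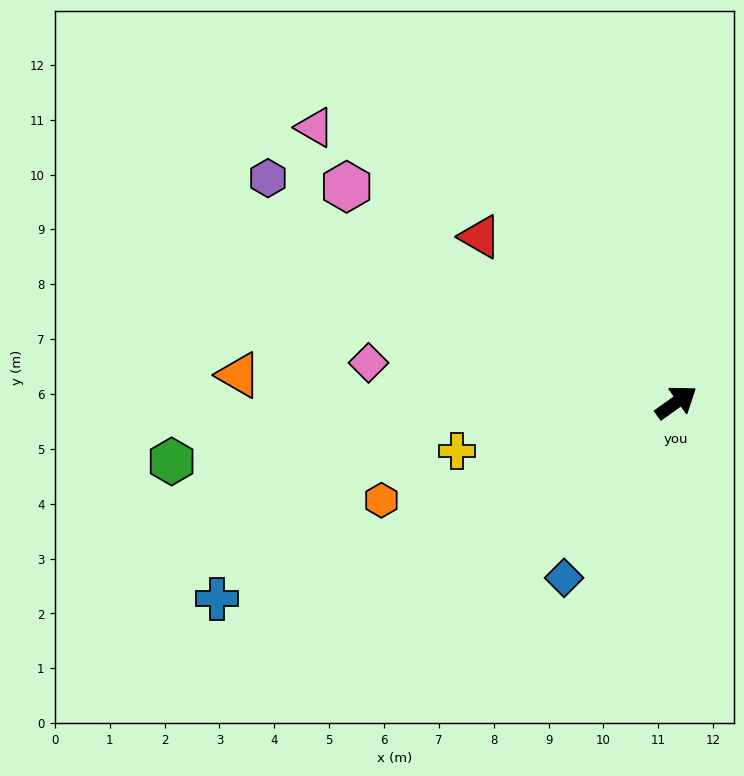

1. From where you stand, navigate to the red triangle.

turn left 104°, forward 4.7 m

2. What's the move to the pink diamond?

turn left 137°, forward 5.7 m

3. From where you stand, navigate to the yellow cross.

turn left 157°, forward 4.1 m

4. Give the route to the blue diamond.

turn right 158°, forward 3.8 m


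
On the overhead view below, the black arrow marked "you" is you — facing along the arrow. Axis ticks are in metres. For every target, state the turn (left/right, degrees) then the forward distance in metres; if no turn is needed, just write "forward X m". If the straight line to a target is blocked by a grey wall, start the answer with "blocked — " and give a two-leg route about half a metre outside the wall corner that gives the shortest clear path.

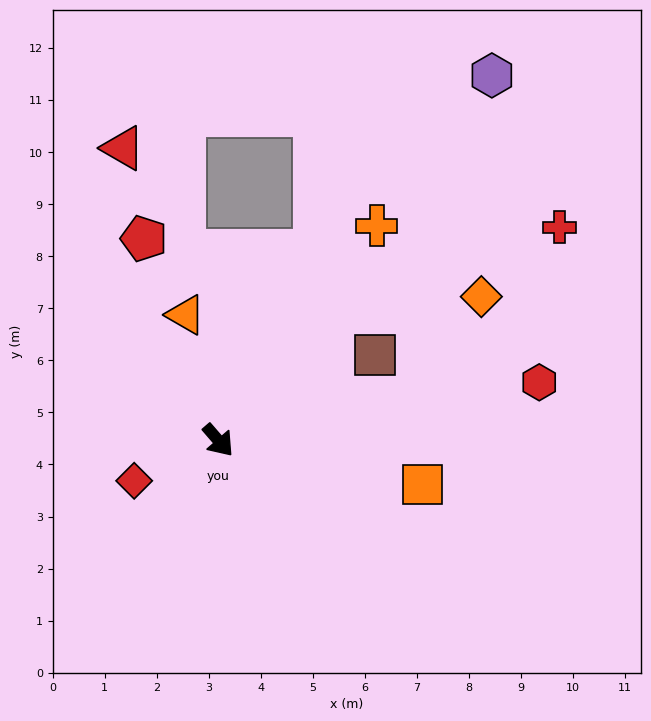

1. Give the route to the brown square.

turn left 78°, forward 3.4 m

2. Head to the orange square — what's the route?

turn left 37°, forward 4.0 m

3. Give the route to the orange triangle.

turn left 154°, forward 2.5 m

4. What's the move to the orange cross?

turn left 103°, forward 5.1 m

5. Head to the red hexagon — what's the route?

turn left 59°, forward 6.3 m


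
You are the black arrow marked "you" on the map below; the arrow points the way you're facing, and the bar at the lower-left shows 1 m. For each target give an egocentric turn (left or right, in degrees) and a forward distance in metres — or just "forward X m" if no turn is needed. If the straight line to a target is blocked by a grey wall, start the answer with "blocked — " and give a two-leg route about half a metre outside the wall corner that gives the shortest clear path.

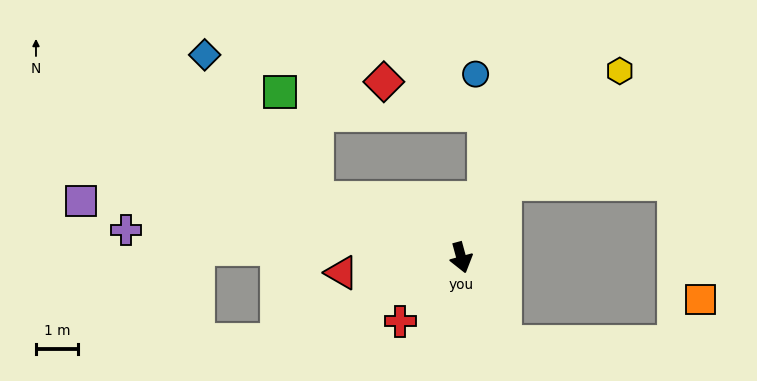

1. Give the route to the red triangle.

turn right 98°, forward 2.9 m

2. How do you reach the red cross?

turn right 59°, forward 2.1 m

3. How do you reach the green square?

blocked — turn right 127°, forward 3.8 m, then turn right 49°, forward 2.7 m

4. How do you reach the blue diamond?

blocked — turn right 127°, forward 3.8 m, then turn right 30°, forward 4.4 m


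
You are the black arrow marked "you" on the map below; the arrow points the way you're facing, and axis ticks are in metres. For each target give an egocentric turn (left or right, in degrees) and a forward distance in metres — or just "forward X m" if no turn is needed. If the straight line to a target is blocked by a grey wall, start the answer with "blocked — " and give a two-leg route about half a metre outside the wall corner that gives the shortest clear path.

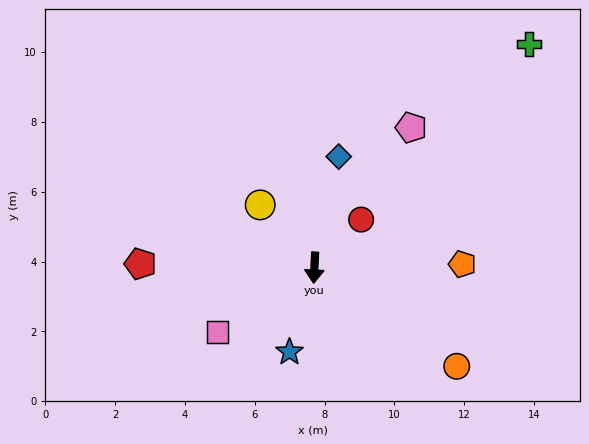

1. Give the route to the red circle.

turn left 139°, forward 1.9 m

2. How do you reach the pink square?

turn right 54°, forward 3.3 m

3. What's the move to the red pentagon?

turn right 88°, forward 5.0 m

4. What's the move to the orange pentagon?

turn left 94°, forward 4.2 m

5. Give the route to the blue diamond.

turn left 170°, forward 3.3 m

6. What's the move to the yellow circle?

turn right 136°, forward 2.4 m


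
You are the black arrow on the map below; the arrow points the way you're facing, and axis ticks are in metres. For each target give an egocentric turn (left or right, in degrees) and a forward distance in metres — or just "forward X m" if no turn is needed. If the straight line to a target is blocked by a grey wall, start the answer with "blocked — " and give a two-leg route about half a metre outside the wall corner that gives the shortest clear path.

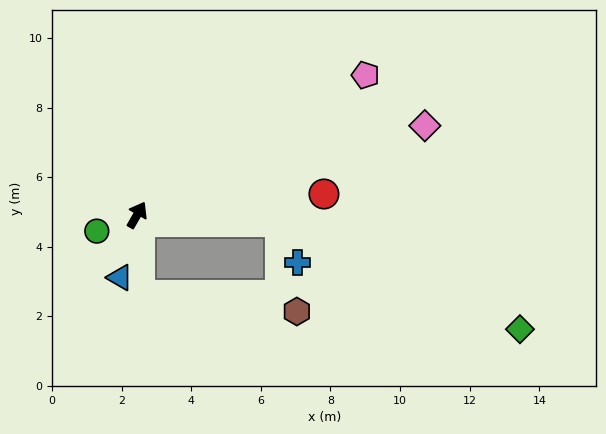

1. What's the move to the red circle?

turn right 54°, forward 5.4 m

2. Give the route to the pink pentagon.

turn right 29°, forward 7.7 m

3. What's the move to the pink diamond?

turn right 43°, forward 8.7 m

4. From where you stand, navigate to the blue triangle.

turn right 166°, forward 1.9 m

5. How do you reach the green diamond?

blocked — turn right 63°, forward 4.1 m, then turn right 21°, forward 7.5 m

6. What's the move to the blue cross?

blocked — turn right 63°, forward 4.1 m, then turn right 63°, forward 1.2 m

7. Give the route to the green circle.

turn left 142°, forward 1.2 m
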